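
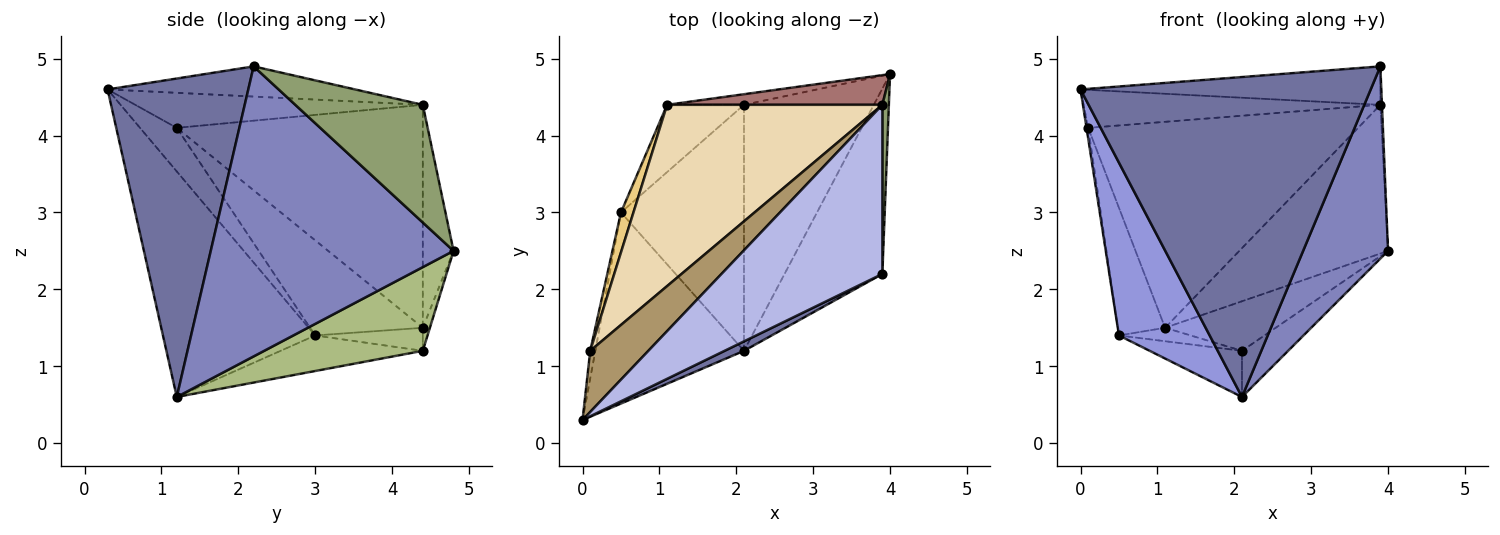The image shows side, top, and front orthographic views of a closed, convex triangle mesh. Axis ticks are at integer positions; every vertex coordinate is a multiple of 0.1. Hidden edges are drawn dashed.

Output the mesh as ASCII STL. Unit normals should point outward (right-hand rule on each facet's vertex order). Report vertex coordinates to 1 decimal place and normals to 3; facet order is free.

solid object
 facet normal 0.436 -0.899 0.027
  outer loop
   vertex 2.1 1.2 0.6
   vertex 3.9 2.2 4.9
   vertex 0.0 0.3 4.6
  endloop
 endfacet
 facet normal 0.899 -0.315 -0.303
  outer loop
   vertex 2.1 1.2 0.6
   vertex 4.0 4.8 2.5
   vertex 3.9 2.2 4.9
  endloop
 endfacet
 facet normal -0.748 -0.445 -0.493
  outer loop
   vertex 0.5 3.0 1.4
   vertex 2.1 1.2 0.6
   vertex 0.0 0.3 4.6
  endloop
 endfacet
 facet normal -0.180 0.218 0.959
  outer loop
   vertex 3.9 4.4 4.4
   vertex 0.0 0.3 4.6
   vertex 3.9 2.2 4.9
  endloop
 endfacet
 facet normal 0.998 0.013 0.055
  outer loop
   vertex 3.9 4.4 4.4
   vertex 3.9 2.2 4.9
   vertex 4.0 4.8 2.5
  endloop
 endfacet
 facet normal 0.535 0.156 -0.830
  outer loop
   vertex 2.1 4.4 1.2
   vertex 4.0 4.8 2.5
   vertex 2.1 1.2 0.6
  endloop
 endfacet
 facet normal -0.273 0.177 -0.945
  outer loop
   vertex 2.1 4.4 1.2
   vertex 2.1 1.2 0.6
   vertex 0.5 3.0 1.4
  endloop
 endfacet
 facet normal -0.992 0.045 -0.117
  outer loop
   vertex 0.1 1.2 4.1
   vertex 0.5 3.0 1.4
   vertex 0.0 0.3 4.6
  endloop
 endfacet
 facet normal -0.456 0.470 0.756
  outer loop
   vertex 0.1 1.2 4.1
   vertex 0.0 0.3 4.6
   vertex 3.9 4.4 4.4
  endloop
 endfacet
 facet normal -0.282 0.188 -0.941
  outer loop
   vertex 1.1 4.4 1.5
   vertex 2.1 4.4 1.2
   vertex 0.5 3.0 1.4
  endloop
 endfacet
 facet normal -0.916 0.384 0.120
  outer loop
   vertex 1.1 4.4 1.5
   vertex 0.5 3.0 1.4
   vertex 0.1 1.2 4.1
  endloop
 endfacet
 facet normal -0.565 0.619 0.545
  outer loop
   vertex 1.1 4.4 1.5
   vertex 0.1 1.2 4.1
   vertex 3.9 4.4 4.4
  endloop
 endfacet
 facet normal -0.199 0.961 0.192
  outer loop
   vertex 1.1 4.4 1.5
   vertex 3.9 4.4 4.4
   vertex 4.0 4.8 2.5
  endloop
 endfacet
 facet normal -0.063 0.976 -0.209
  outer loop
   vertex 1.1 4.4 1.5
   vertex 4.0 4.8 2.5
   vertex 2.1 4.4 1.2
  endloop
 endfacet
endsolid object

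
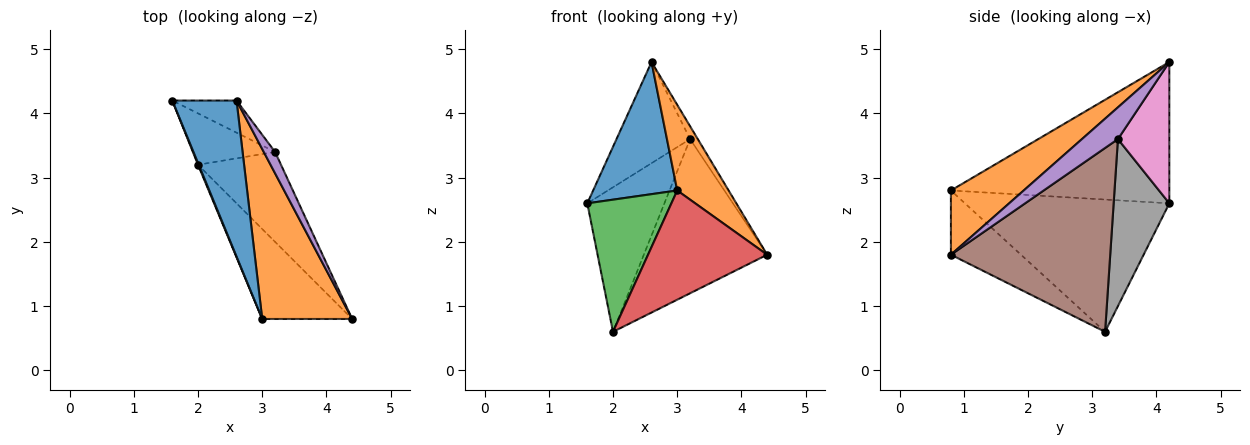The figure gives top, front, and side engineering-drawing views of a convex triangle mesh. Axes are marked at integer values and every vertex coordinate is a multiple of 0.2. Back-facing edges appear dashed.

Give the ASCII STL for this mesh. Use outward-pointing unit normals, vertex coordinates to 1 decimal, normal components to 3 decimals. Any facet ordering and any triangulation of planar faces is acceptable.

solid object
 facet normal -0.859 -0.331 0.391
  outer loop
   vertex 2.6 4.2 4.8
   vertex 1.6 4.2 2.6
   vertex 3.0 0.8 2.8
  endloop
 endfacet
 facet normal 0.538 -0.380 0.753
  outer loop
   vertex 2.6 4.2 4.8
   vertex 3.0 0.8 2.8
   vertex 4.4 0.8 1.8
  endloop
 endfacet
 facet normal -0.925 -0.380 0.005
  outer loop
   vertex 2.0 3.2 0.6
   vertex 3.0 0.8 2.8
   vertex 1.6 4.2 2.6
  endloop
 endfacet
 facet normal -0.413 -0.703 -0.579
  outer loop
   vertex 2.0 3.2 0.6
   vertex 4.4 0.8 1.8
   vertex 3.0 0.8 2.8
  endloop
 endfacet
 facet normal 0.923 0.198 0.330
  outer loop
   vertex 3.2 3.4 3.6
   vertex 2.6 4.2 4.8
   vertex 4.4 0.8 1.8
  endloop
 endfacet
 facet normal 0.745 0.577 -0.336
  outer loop
   vertex 3.2 3.4 3.6
   vertex 4.4 0.8 1.8
   vertex 2.0 3.2 0.6
  endloop
 endfacet
 facet normal 0.554 0.793 -0.252
  outer loop
   vertex 3.2 3.4 3.6
   vertex 1.6 4.2 2.6
   vertex 2.6 4.2 4.8
  endloop
 endfacet
 facet normal 0.563 0.779 -0.277
  outer loop
   vertex 3.2 3.4 3.6
   vertex 2.0 3.2 0.6
   vertex 1.6 4.2 2.6
  endloop
 endfacet
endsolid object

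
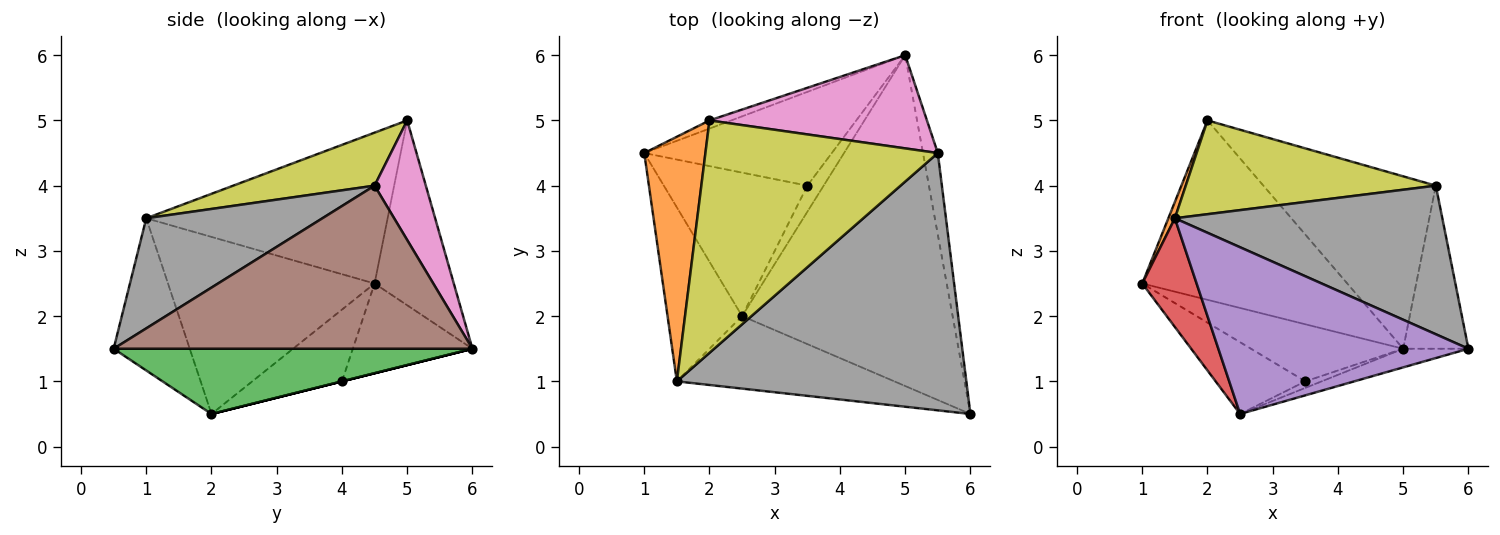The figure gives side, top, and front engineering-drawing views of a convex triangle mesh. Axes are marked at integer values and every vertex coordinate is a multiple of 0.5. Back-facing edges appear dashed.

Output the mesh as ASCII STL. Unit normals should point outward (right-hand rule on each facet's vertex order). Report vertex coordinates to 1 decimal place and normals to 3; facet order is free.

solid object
 facet normal -0.360 0.932 -0.042
  outer loop
   vertex 2.0 5.0 5.0
   vertex 5.0 6.0 1.5
   vertex 1.0 4.5 2.5
  endloop
 endfacet
 facet normal -0.926 -0.025 0.376
  outer loop
   vertex 1.5 1.0 3.5
   vertex 2.0 5.0 5.0
   vertex 1.0 4.5 2.5
  endloop
 endfacet
 facet normal 0.296 0.054 -0.954
  outer loop
   vertex 2.5 2.0 0.5
   vertex 5.0 6.0 1.5
   vertex 6.0 0.5 1.5
  endloop
 endfacet
 facet normal -0.896 -0.236 -0.377
  outer loop
   vertex 2.5 2.0 0.5
   vertex 1.5 1.0 3.5
   vertex 1.0 4.5 2.5
  endloop
 endfacet
 facet normal -0.269 -0.883 -0.384
  outer loop
   vertex 2.5 2.0 0.5
   vertex 6.0 0.5 1.5
   vertex 1.5 1.0 3.5
  endloop
 endfacet
 facet normal 0.980 0.178 -0.089
  outer loop
   vertex 5.5 4.5 4.0
   vertex 6.0 0.5 1.5
   vertex 5.0 6.0 1.5
  endloop
 endfacet
 facet normal 0.253 0.851 0.460
  outer loop
   vertex 5.5 4.5 4.0
   vertex 5.0 6.0 1.5
   vertex 2.0 5.0 5.0
  endloop
 endfacet
 facet normal 0.313 -0.475 0.823
  outer loop
   vertex 5.5 4.5 4.0
   vertex 1.5 1.0 3.5
   vertex 6.0 0.5 1.5
  endloop
 endfacet
 facet normal 0.207 -0.366 0.907
  outer loop
   vertex 5.5 4.5 4.0
   vertex 2.0 5.0 5.0
   vertex 1.5 1.0 3.5
  endloop
 endfacet
 facet normal -0.378 0.481 -0.791
  outer loop
   vertex 3.5 4.0 1.0
   vertex 1.0 4.5 2.5
   vertex 5.0 6.0 1.5
  endloop
 endfacet
 facet normal -0.408 0.408 -0.816
  outer loop
   vertex 3.5 4.0 1.0
   vertex 2.5 2.0 0.5
   vertex 1.0 4.5 2.5
  endloop
 endfacet
 facet normal 0.000 0.243 -0.970
  outer loop
   vertex 3.5 4.0 1.0
   vertex 5.0 6.0 1.5
   vertex 2.5 2.0 0.5
  endloop
 endfacet
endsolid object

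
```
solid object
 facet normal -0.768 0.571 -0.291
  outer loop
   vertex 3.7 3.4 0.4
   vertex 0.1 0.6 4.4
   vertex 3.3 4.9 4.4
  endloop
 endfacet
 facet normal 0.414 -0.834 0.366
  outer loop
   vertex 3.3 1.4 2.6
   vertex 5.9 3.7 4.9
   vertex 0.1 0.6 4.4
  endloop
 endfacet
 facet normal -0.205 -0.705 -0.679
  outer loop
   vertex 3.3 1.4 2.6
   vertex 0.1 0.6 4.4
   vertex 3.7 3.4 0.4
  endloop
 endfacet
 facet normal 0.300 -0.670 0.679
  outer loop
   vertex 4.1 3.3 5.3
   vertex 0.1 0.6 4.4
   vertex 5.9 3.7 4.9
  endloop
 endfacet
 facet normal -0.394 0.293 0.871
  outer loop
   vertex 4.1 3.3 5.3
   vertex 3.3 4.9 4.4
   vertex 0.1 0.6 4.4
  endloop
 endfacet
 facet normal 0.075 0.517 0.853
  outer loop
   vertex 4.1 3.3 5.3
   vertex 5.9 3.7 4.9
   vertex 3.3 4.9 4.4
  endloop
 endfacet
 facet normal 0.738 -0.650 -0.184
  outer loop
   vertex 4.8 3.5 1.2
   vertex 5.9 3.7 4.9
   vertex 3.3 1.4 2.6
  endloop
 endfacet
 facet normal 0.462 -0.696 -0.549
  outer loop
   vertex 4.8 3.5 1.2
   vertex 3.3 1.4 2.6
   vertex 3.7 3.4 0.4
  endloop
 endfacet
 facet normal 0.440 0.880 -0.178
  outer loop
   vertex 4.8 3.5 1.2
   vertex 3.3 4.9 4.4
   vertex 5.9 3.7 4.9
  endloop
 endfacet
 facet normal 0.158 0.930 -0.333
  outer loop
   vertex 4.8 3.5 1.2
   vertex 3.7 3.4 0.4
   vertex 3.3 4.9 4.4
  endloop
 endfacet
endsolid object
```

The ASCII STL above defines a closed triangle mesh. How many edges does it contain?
15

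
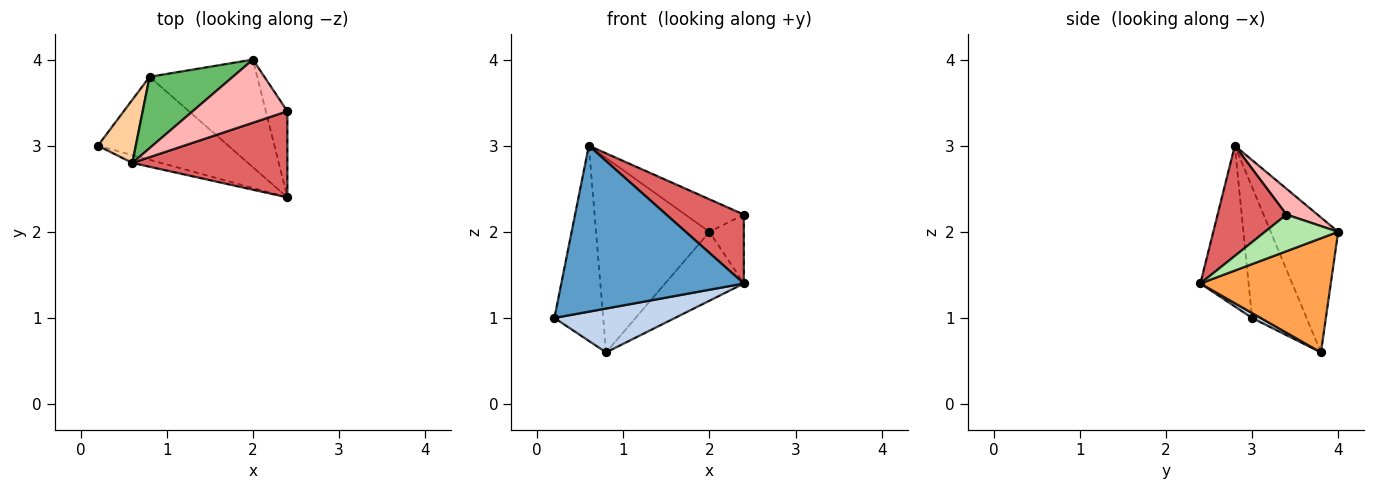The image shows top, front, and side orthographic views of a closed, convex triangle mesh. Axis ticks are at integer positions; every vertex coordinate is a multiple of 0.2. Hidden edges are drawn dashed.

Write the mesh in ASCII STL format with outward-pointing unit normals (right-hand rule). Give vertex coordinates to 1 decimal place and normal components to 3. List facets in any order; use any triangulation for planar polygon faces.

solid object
 facet normal -0.255 -0.966 -0.046
  outer loop
   vertex 0.6 2.8 3.0
   vertex 0.2 3.0 1.0
   vertex 2.4 2.4 1.4
  endloop
 endfacet
 facet normal 0.033 -0.467 -0.884
  outer loop
   vertex 0.8 3.8 0.6
   vertex 2.4 2.4 1.4
   vertex 0.2 3.0 1.0
  endloop
 endfacet
 facet normal 0.666 0.402 -0.628
  outer loop
   vertex 0.8 3.8 0.6
   vertex 2.0 4.0 2.0
   vertex 2.4 2.4 1.4
  endloop
 endfacet
 facet normal -0.728 0.652 0.211
  outer loop
   vertex 0.8 3.8 0.6
   vertex 0.2 3.0 1.0
   vertex 0.6 2.8 3.0
  endloop
 endfacet
 facet normal -0.488 0.820 0.301
  outer loop
   vertex 0.8 3.8 0.6
   vertex 0.6 2.8 3.0
   vertex 2.0 4.0 2.0
  endloop
 endfacet
 facet normal 0.799 0.376 -0.470
  outer loop
   vertex 2.4 3.4 2.2
   vertex 2.4 2.4 1.4
   vertex 2.0 4.0 2.0
  endloop
 endfacet
 facet normal 0.485 -0.546 0.683
  outer loop
   vertex 2.4 3.4 2.2
   vertex 0.6 2.8 3.0
   vertex 2.4 2.4 1.4
  endloop
 endfacet
 facet normal 0.236 0.445 0.864
  outer loop
   vertex 2.4 3.4 2.2
   vertex 2.0 4.0 2.0
   vertex 0.6 2.8 3.0
  endloop
 endfacet
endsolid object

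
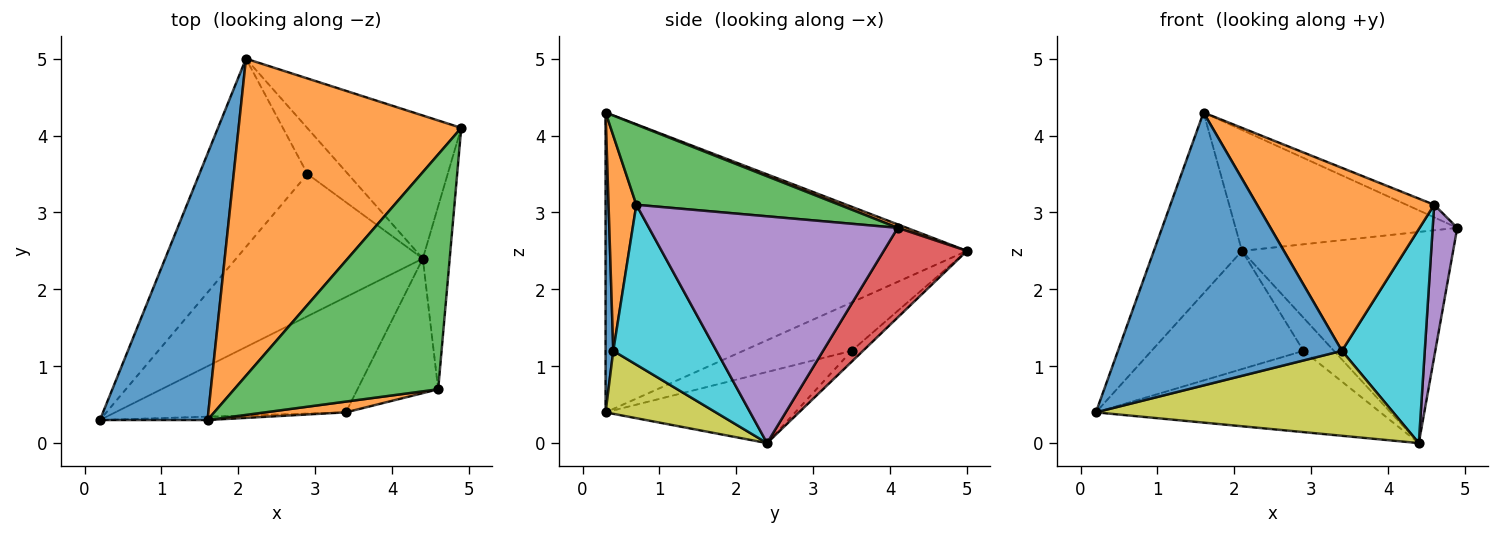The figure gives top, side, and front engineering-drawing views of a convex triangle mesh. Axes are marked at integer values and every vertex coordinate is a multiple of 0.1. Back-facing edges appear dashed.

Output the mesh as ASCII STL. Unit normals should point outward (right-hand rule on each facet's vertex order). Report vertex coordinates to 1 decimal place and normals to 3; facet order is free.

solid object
 facet normal -0.917 0.224 0.329
  outer loop
   vertex 1.6 0.3 4.3
   vertex 2.1 5.0 2.5
   vertex 0.2 0.3 0.4
  endloop
 endfacet
 facet normal 0.014 0.356 0.934
  outer loop
   vertex 1.6 0.3 4.3
   vertex 4.9 4.1 2.8
   vertex 2.1 5.0 2.5
  endloop
 endfacet
 facet normal 0.365 0.050 0.930
  outer loop
   vertex 4.6 0.7 3.1
   vertex 4.9 4.1 2.8
   vertex 1.6 0.3 4.3
  endloop
 endfacet
 facet normal 0.310 0.787 -0.533
  outer loop
   vertex 4.4 2.4 0.0
   vertex 2.1 5.0 2.5
   vertex 4.9 4.1 2.8
  endloop
 endfacet
 facet normal 0.988 -0.098 -0.117
  outer loop
   vertex 4.4 2.4 0.0
   vertex 4.9 4.1 2.8
   vertex 4.6 0.7 3.1
  endloop
 endfacet
 facet normal -0.355 0.497 -0.792
  outer loop
   vertex 2.9 3.5 1.2
   vertex 0.2 0.3 0.4
   vertex 2.1 5.0 2.5
  endloop
 endfacet
 facet normal -0.314 0.471 -0.824
  outer loop
   vertex 2.9 3.5 1.2
   vertex 4.4 2.4 0.0
   vertex 0.2 0.3 0.4
  endloop
 endfacet
 facet normal -0.214 0.572 -0.792
  outer loop
   vertex 2.9 3.5 1.2
   vertex 2.1 5.0 2.5
   vertex 4.4 2.4 0.0
  endloop
 endfacet
 facet normal 0.215 -0.579 -0.786
  outer loop
   vertex 3.4 0.4 1.2
   vertex 0.2 0.3 0.4
   vertex 4.4 2.4 0.0
  endloop
 endfacet
 facet normal 0.726 -0.583 -0.366
  outer loop
   vertex 3.4 0.4 1.2
   vertex 4.4 2.4 0.0
   vertex 4.6 0.7 3.1
  endloop
 endfacet
 facet normal 0.034 -0.999 -0.012
  outer loop
   vertex 3.4 0.4 1.2
   vertex 1.6 0.3 4.3
   vertex 0.2 0.3 0.4
  endloop
 endfacet
 facet normal 0.155 -0.986 0.058
  outer loop
   vertex 3.4 0.4 1.2
   vertex 4.6 0.7 3.1
   vertex 1.6 0.3 4.3
  endloop
 endfacet
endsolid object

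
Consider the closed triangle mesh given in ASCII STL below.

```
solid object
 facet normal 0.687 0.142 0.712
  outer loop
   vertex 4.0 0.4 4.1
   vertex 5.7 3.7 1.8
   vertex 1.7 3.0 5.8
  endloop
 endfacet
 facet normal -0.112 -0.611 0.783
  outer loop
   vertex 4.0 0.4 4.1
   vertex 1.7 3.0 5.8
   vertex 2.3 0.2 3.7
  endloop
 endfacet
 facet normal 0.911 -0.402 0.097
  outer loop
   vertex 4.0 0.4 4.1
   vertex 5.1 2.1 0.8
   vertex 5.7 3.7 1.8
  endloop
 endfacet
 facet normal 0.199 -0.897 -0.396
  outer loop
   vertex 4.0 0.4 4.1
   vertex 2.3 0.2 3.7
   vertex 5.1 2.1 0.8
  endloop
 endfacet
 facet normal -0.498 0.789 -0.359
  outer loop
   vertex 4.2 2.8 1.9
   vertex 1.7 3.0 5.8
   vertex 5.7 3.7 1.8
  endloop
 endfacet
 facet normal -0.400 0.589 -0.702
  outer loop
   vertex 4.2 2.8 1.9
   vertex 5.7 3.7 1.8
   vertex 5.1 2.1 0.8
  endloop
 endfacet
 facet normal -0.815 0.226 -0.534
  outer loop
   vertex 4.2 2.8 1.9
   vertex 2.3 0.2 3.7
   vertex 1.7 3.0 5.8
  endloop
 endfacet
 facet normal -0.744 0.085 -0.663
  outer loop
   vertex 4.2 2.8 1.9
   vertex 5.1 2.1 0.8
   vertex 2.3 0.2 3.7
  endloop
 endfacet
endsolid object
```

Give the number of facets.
8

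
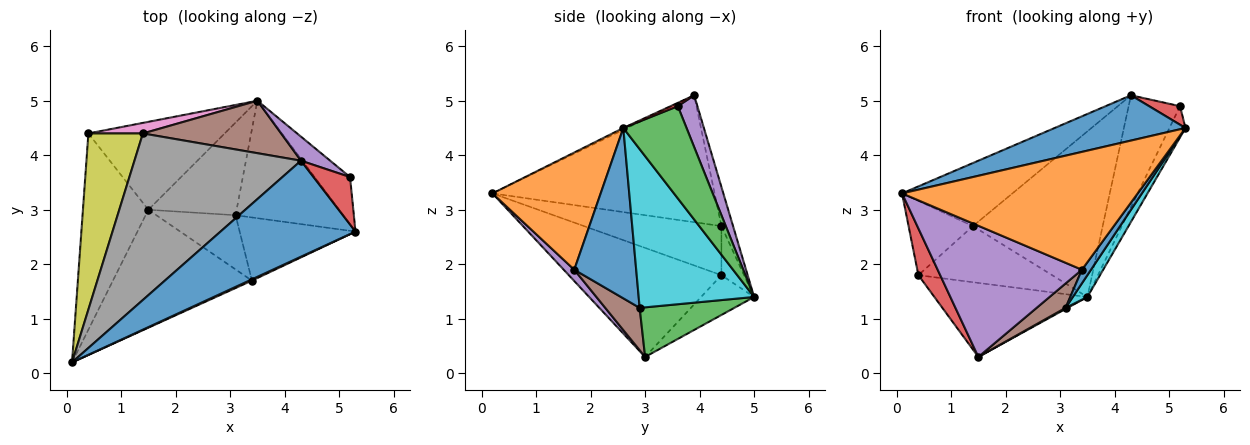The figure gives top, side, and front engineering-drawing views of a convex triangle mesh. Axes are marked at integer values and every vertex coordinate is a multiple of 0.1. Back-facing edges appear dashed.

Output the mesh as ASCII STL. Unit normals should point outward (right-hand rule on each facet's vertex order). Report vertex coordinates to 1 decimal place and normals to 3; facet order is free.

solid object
 facet normal -0.012 -0.427 0.904
  outer loop
   vertex 4.3 3.9 5.1
   vertex 0.1 0.2 3.3
   vertex 5.3 2.6 4.5
  endloop
 endfacet
 facet normal 0.417 -0.909 0.010
  outer loop
   vertex 3.4 1.7 1.9
   vertex 5.3 2.6 4.5
   vertex 0.1 0.2 3.3
  endloop
 endfacet
 facet normal 0.908 0.230 -0.349
  outer loop
   vertex 5.2 3.6 4.9
   vertex 5.3 2.6 4.5
   vertex 3.5 5.0 1.4
  endloop
 endfacet
 facet normal 0.085 -0.363 0.928
  outer loop
   vertex 5.2 3.6 4.9
   vertex 4.3 3.9 5.1
   vertex 5.3 2.6 4.5
  endloop
 endfacet
 facet normal 0.349 0.916 0.197
  outer loop
   vertex 5.2 3.6 4.9
   vertex 3.5 5.0 1.4
   vertex 4.3 3.9 5.1
  endloop
 endfacet
 facet normal -0.085 0.950 0.301
  outer loop
   vertex 1.4 4.4 2.7
   vertex 4.3 3.9 5.1
   vertex 3.5 5.0 1.4
  endloop
 endfacet
 facet normal -0.164 0.969 0.182
  outer loop
   vertex 1.4 4.4 2.7
   vertex 3.5 5.0 1.4
   vertex 0.4 4.4 1.8
  endloop
 endfacet
 facet normal -0.580 0.288 0.761
  outer loop
   vertex 1.4 4.4 2.7
   vertex 0.1 0.2 3.3
   vertex 4.3 3.9 5.1
  endloop
 endfacet
 facet normal -0.638 0.299 0.709
  outer loop
   vertex 1.4 4.4 2.7
   vertex 0.4 4.4 1.8
   vertex 0.1 0.2 3.3
  endloop
 endfacet
 facet normal 0.823 -0.104 -0.558
  outer loop
   vertex 3.1 2.9 1.2
   vertex 3.5 5.0 1.4
   vertex 5.3 2.6 4.5
  endloop
 endfacet
 facet normal 0.821 -0.120 -0.558
  outer loop
   vertex 3.1 2.9 1.2
   vertex 5.3 2.6 4.5
   vertex 3.4 1.7 1.9
  endloop
 endfacet
 facet normal -0.218 0.629 -0.747
  outer loop
   vertex 1.5 3.0 0.3
   vertex 0.4 4.4 1.8
   vertex 3.5 5.0 1.4
  endloop
 endfacet
 facet normal 0.490 -0.010 -0.872
  outer loop
   vertex 1.5 3.0 0.3
   vertex 3.5 5.0 1.4
   vertex 3.1 2.9 1.2
  endloop
 endfacet
 facet normal -0.851 -0.122 -0.511
  outer loop
   vertex 1.5 3.0 0.3
   vertex 0.1 0.2 3.3
   vertex 0.4 4.4 1.8
  endloop
 endfacet
 facet normal 0.054 -0.742 -0.668
  outer loop
   vertex 1.5 3.0 0.3
   vertex 3.4 1.7 1.9
   vertex 0.1 0.2 3.3
  endloop
 endfacet
 facet normal 0.438 -0.369 -0.820
  outer loop
   vertex 1.5 3.0 0.3
   vertex 3.1 2.9 1.2
   vertex 3.4 1.7 1.9
  endloop
 endfacet
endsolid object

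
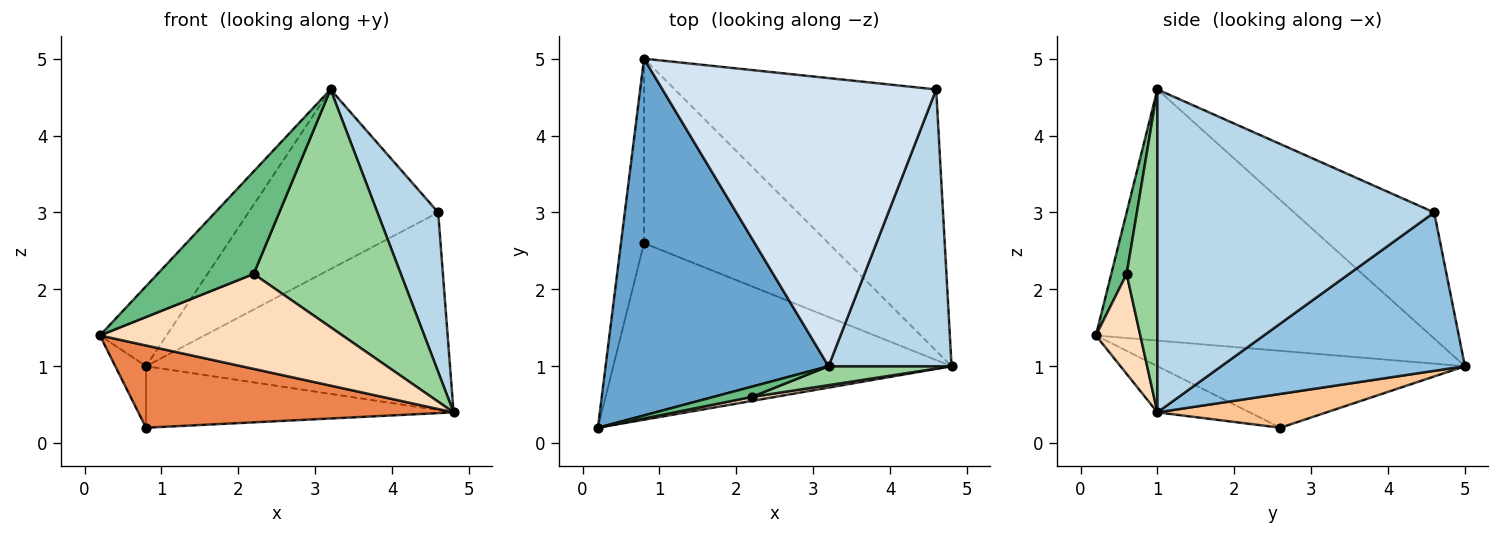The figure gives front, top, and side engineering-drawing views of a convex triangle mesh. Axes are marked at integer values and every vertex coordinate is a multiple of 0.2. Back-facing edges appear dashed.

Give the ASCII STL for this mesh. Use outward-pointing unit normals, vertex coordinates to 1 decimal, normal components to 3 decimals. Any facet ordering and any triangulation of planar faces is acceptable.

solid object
 facet normal -0.740 0.147 0.657
  outer loop
   vertex 3.2 1.0 4.6
   vertex 0.8 5.0 1.0
   vertex 0.2 0.2 1.4
  endloop
 endfacet
 facet normal 0.435 0.543 -0.718
  outer loop
   vertex 4.6 4.6 3.0
   vertex 4.8 1.0 0.4
   vertex 0.8 5.0 1.0
  endloop
 endfacet
 facet normal 0.915 -0.201 0.349
  outer loop
   vertex 4.6 4.6 3.0
   vertex 3.2 1.0 4.6
   vertex 4.8 1.0 0.4
  endloop
 endfacet
 facet normal -0.364 0.493 0.790
  outer loop
   vertex 4.6 4.6 3.0
   vertex 0.8 5.0 1.0
   vertex 3.2 1.0 4.6
  endloop
 endfacet
 facet normal -0.123 -0.419 -0.900
  outer loop
   vertex 0.8 2.6 0.2
   vertex 4.8 1.0 0.4
   vertex 0.2 0.2 1.4
  endloop
 endfacet
 facet normal -0.953 0.095 -0.286
  outer loop
   vertex 0.8 2.6 0.2
   vertex 0.2 0.2 1.4
   vertex 0.8 5.0 1.0
  endloop
 endfacet
 facet normal 0.171 0.312 -0.935
  outer loop
   vertex 0.8 2.6 0.2
   vertex 0.8 5.0 1.0
   vertex 4.8 1.0 0.4
  endloop
 endfacet
 facet normal 0.180 -0.983 0.042
  outer loop
   vertex 2.2 0.6 2.2
   vertex 0.2 0.2 1.4
   vertex 4.8 1.0 0.4
  endloop
 endfacet
 facet normal 0.157 -0.983 0.098
  outer loop
   vertex 2.2 0.6 2.2
   vertex 3.2 1.0 4.6
   vertex 0.2 0.2 1.4
  endloop
 endfacet
 facet normal 0.204 -0.976 0.078
  outer loop
   vertex 2.2 0.6 2.2
   vertex 4.8 1.0 0.4
   vertex 3.2 1.0 4.6
  endloop
 endfacet
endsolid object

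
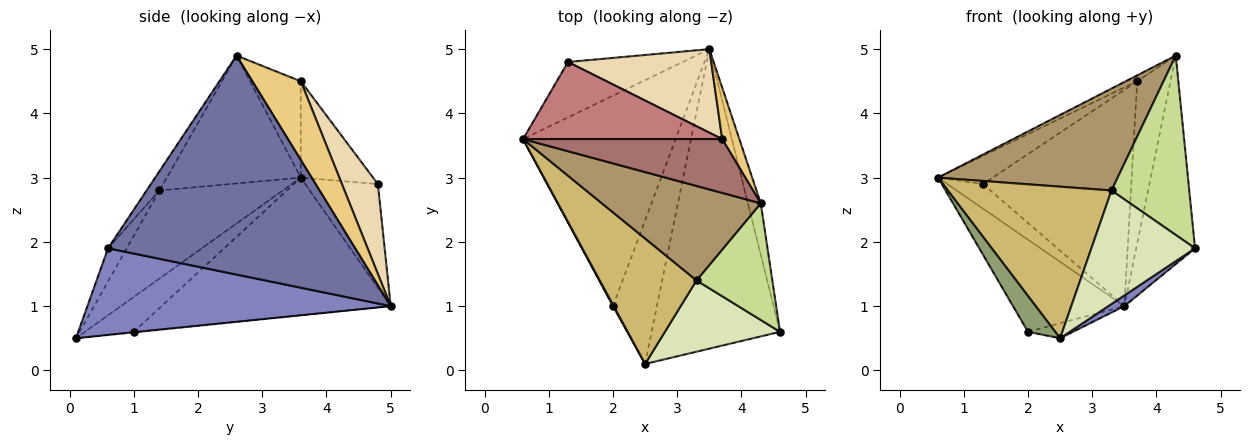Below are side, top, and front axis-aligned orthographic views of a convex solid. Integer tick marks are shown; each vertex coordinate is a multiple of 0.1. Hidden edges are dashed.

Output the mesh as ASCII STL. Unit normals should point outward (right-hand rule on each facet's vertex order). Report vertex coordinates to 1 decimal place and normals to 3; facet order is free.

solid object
 facet normal 0.971 0.231 -0.057
  outer loop
   vertex 4.3 2.6 4.9
   vertex 4.6 0.6 1.9
   vertex 3.5 5.0 1.0
  endloop
 endfacet
 facet normal 0.559 -0.030 -0.828
  outer loop
   vertex 2.5 0.1 0.5
   vertex 3.5 5.0 1.0
   vertex 4.6 0.6 1.9
  endloop
 endfacet
 facet normal -0.637 0.313 -0.705
  outer loop
   vertex 1.3 4.8 2.9
   vertex 3.5 5.0 1.0
   vertex 0.6 3.6 3.0
  endloop
 endfacet
 facet normal -0.637 0.309 -0.706
  outer loop
   vertex 2.0 1.0 0.6
   vertex 0.6 3.6 3.0
   vertex 3.5 5.0 1.0
  endloop
 endfacet
 facet normal -0.873 -0.487 0.018
  outer loop
   vertex 2.0 1.0 0.6
   vertex 2.5 0.1 0.5
   vertex 0.6 3.6 3.0
  endloop
 endfacet
 facet normal -0.012 0.104 -0.995
  outer loop
   vertex 2.0 1.0 0.6
   vertex 3.5 5.0 1.0
   vertex 2.5 0.1 0.5
  endloop
 endfacet
 facet normal -0.137 -0.830 0.540
  outer loop
   vertex 3.3 1.4 2.8
   vertex 4.6 0.6 1.9
   vertex 4.3 2.6 4.9
  endloop
 endfacet
 facet normal -0.151 -0.837 0.526
  outer loop
   vertex 3.3 1.4 2.8
   vertex 2.5 0.1 0.5
   vertex 4.6 0.6 1.9
  endloop
 endfacet
 facet normal -0.480 -0.643 0.596
  outer loop
   vertex 3.3 1.4 2.8
   vertex 4.3 2.6 4.9
   vertex 0.6 3.6 3.0
  endloop
 endfacet
 facet normal -0.502 -0.666 0.551
  outer loop
   vertex 3.3 1.4 2.8
   vertex 0.6 3.6 3.0
   vertex 2.5 0.1 0.5
  endloop
 endfacet
 facet normal 0.811 0.557 0.177
  outer loop
   vertex 3.7 3.6 4.5
   vertex 4.3 2.6 4.9
   vertex 3.5 5.0 1.0
  endloop
 endfacet
 facet normal 0.221 0.910 0.351
  outer loop
   vertex 3.7 3.6 4.5
   vertex 3.5 5.0 1.0
   vertex 1.3 4.8 2.9
  endloop
 endfacet
 facet normal -0.433 0.098 0.896
  outer loop
   vertex 3.7 3.6 4.5
   vertex 0.6 3.6 3.0
   vertex 4.3 2.6 4.9
  endloop
 endfacet
 facet normal -0.414 0.313 0.855
  outer loop
   vertex 3.7 3.6 4.5
   vertex 1.3 4.8 2.9
   vertex 0.6 3.6 3.0
  endloop
 endfacet
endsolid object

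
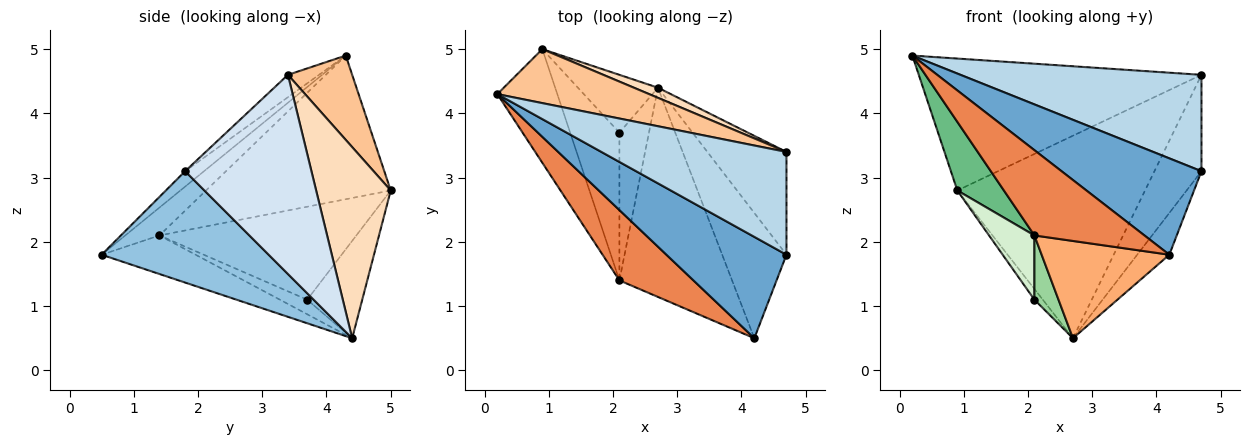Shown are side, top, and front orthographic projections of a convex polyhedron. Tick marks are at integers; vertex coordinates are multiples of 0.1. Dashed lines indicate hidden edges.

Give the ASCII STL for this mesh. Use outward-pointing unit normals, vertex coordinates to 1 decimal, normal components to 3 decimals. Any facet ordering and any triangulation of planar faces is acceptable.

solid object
 facet normal -0.092 -0.686 0.722
  outer loop
   vertex 4.2 0.5 1.8
   vertex 4.7 1.8 3.1
   vertex 0.2 4.3 4.9
  endloop
 endfacet
 facet normal 0.854 0.164 -0.493
  outer loop
   vertex 2.7 4.4 0.5
   vertex 4.7 1.8 3.1
   vertex 4.2 0.5 1.8
  endloop
 endfacet
 facet normal -0.088 -0.681 0.727
  outer loop
   vertex 4.7 3.4 4.6
   vertex 0.2 4.3 4.9
   vertex 4.7 1.8 3.1
  endloop
 endfacet
 facet normal 0.878 0.327 -0.349
  outer loop
   vertex 4.7 3.4 4.6
   vertex 4.7 1.8 3.1
   vertex 2.7 4.4 0.5
  endloop
 endfacet
 facet normal -0.233 -0.750 0.619
  outer loop
   vertex 2.1 1.4 2.1
   vertex 4.2 0.5 1.8
   vertex 0.2 4.3 4.9
  endloop
 endfacet
 facet normal -0.296 -0.403 -0.866
  outer loop
   vertex 2.1 1.4 2.1
   vertex 2.7 4.4 0.5
   vertex 4.2 0.5 1.8
  endloop
 endfacet
 facet normal 0.206 0.906 0.371
  outer loop
   vertex 0.9 5.0 2.8
   vertex 0.2 4.3 4.9
   vertex 4.7 3.4 4.6
  endloop
 endfacet
 facet normal 0.369 0.928 0.046
  outer loop
   vertex 0.9 5.0 2.8
   vertex 4.7 3.4 4.6
   vertex 2.7 4.4 0.5
  endloop
 endfacet
 facet normal -0.899 -0.227 -0.375
  outer loop
   vertex 0.9 5.0 2.8
   vertex 2.1 1.4 2.1
   vertex 0.2 4.3 4.9
  endloop
 endfacet
 facet normal -0.412 -0.363 -0.836
  outer loop
   vertex 2.1 3.7 1.1
   vertex 2.7 4.4 0.5
   vertex 2.1 1.4 2.1
  endloop
 endfacet
 facet normal -0.767 0.117 -0.631
  outer loop
   vertex 2.1 3.7 1.1
   vertex 0.9 5.0 2.8
   vertex 2.7 4.4 0.5
  endloop
 endfacet
 facet normal -0.866 -0.199 -0.459
  outer loop
   vertex 2.1 3.7 1.1
   vertex 2.1 1.4 2.1
   vertex 0.9 5.0 2.8
  endloop
 endfacet
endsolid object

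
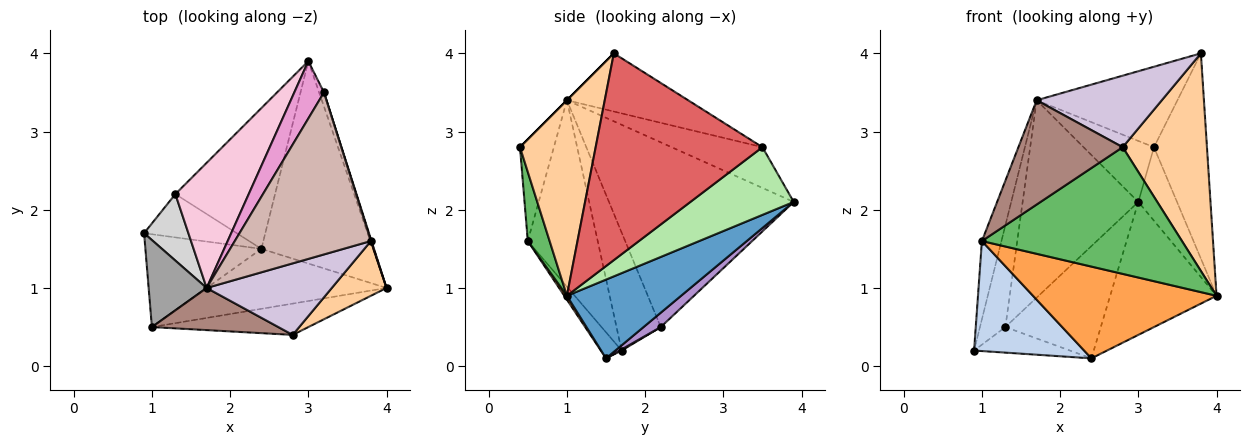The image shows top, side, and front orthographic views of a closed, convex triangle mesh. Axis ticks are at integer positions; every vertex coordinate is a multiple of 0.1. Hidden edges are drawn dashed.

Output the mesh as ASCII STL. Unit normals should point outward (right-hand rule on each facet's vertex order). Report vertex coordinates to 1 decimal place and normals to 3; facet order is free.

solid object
 facet normal 0.508 0.473 -0.720
  outer loop
   vertex 2.4 1.5 0.1
   vertex 3.0 3.9 2.1
   vertex 4.0 1.0 0.9
  endloop
 endfacet
 facet normal -0.143 -0.756 -0.638
  outer loop
   vertex 2.4 1.5 0.1
   vertex 1.0 0.5 1.6
   vertex 0.9 1.7 0.2
  endloop
 endfacet
 facet normal 0.012 -0.837 -0.547
  outer loop
   vertex 2.4 1.5 0.1
   vertex 4.0 1.0 0.9
   vertex 1.0 0.5 1.6
  endloop
 endfacet
 facet normal 0.657 -0.731 0.184
  outer loop
   vertex 2.8 0.4 2.8
   vertex 4.0 1.0 0.9
   vertex 3.8 1.6 4.0
  endloop
 endfacet
 facet normal 0.105 -0.965 -0.238
  outer loop
   vertex 2.8 0.4 2.8
   vertex 1.0 0.5 1.6
   vertex 4.0 1.0 0.9
  endloop
 endfacet
 facet normal 0.934 0.350 -0.067
  outer loop
   vertex 3.2 3.5 2.8
   vertex 4.0 1.0 0.9
   vertex 3.0 3.9 2.1
  endloop
 endfacet
 facet normal 0.953 0.303 0.003
  outer loop
   vertex 3.2 3.5 2.8
   vertex 3.8 1.6 4.0
   vertex 4.0 1.0 0.9
  endloop
 endfacet
 facet normal 0.010 0.508 -0.861
  outer loop
   vertex 1.3 2.2 0.5
   vertex 2.4 1.5 0.1
   vertex 0.9 1.7 0.2
  endloop
 endfacet
 facet normal 0.112 0.620 -0.777
  outer loop
   vertex 1.3 2.2 0.5
   vertex 3.0 3.9 2.1
   vertex 2.4 1.5 0.1
  endloop
 endfacet
 facet normal 0.000 -0.707 0.707
  outer loop
   vertex 1.7 1.0 3.4
   vertex 2.8 0.4 2.8
   vertex 3.8 1.6 4.0
  endloop
 endfacet
 facet normal -0.289 -0.888 0.359
  outer loop
   vertex 1.7 1.0 3.4
   vertex 1.0 0.5 1.6
   vertex 2.8 0.4 2.8
  endloop
 endfacet
 facet normal -0.358 0.415 0.836
  outer loop
   vertex 1.7 1.0 3.4
   vertex 3.8 1.6 4.0
   vertex 3.2 3.5 2.8
  endloop
 endfacet
 facet normal -0.685 0.531 0.499
  outer loop
   vertex 1.7 1.0 3.4
   vertex 3.2 3.5 2.8
   vertex 3.0 3.9 2.1
  endloop
 endfacet
 facet normal -0.803 0.503 0.319
  outer loop
   vertex 1.7 1.0 3.4
   vertex 3.0 3.9 2.1
   vertex 1.3 2.2 0.5
  endloop
 endfacet
 facet normal -0.922 0.258 0.287
  outer loop
   vertex 1.7 1.0 3.4
   vertex 0.9 1.7 0.2
   vertex 1.0 0.5 1.6
  endloop
 endfacet
 facet normal -0.824 0.474 0.310
  outer loop
   vertex 1.7 1.0 3.4
   vertex 1.3 2.2 0.5
   vertex 0.9 1.7 0.2
  endloop
 endfacet
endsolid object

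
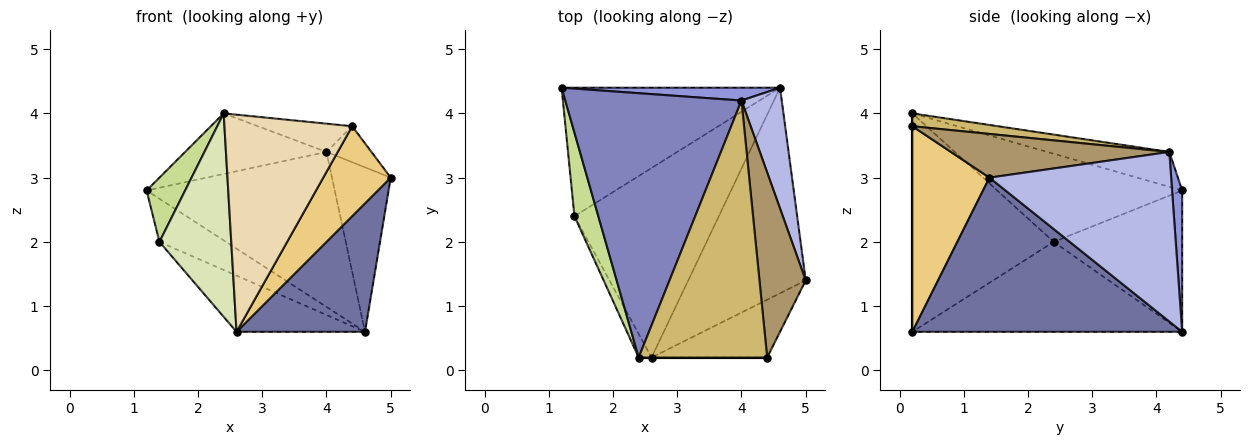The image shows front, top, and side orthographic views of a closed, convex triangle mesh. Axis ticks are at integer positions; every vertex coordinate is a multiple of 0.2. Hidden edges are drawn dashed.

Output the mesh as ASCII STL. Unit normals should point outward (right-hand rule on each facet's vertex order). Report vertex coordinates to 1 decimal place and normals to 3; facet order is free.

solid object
 facet normal 0.744 -0.354 -0.567
  outer loop
   vertex 2.6 0.2 0.6
   vertex 4.6 4.4 0.6
   vertex 5.0 1.4 3.0
  endloop
 endfacet
 facet normal -0.189 0.219 0.957
  outer loop
   vertex 4.0 4.2 3.4
   vertex 1.2 4.4 2.8
   vertex 2.4 0.2 4.0
  endloop
 endfacet
 facet normal 0.053 0.995 0.083
  outer loop
   vertex 4.0 4.2 3.4
   vertex 4.6 4.4 0.6
   vertex 1.2 4.4 2.8
  endloop
 endfacet
 facet normal 0.928 0.300 0.220
  outer loop
   vertex 4.0 4.2 3.4
   vertex 5.0 1.4 3.0
   vertex 4.6 4.4 0.6
  endloop
 endfacet
 facet normal -0.523 0.271 -0.808
  outer loop
   vertex 1.4 2.4 2.0
   vertex 1.2 4.4 2.8
   vertex 4.6 4.4 0.6
  endloop
 endfacet
 facet normal -0.513 0.244 -0.823
  outer loop
   vertex 1.4 2.4 2.0
   vertex 4.6 4.4 0.6
   vertex 2.6 0.2 0.6
  endloop
 endfacet
 facet normal -0.946 -0.197 0.256
  outer loop
   vertex 1.4 2.4 2.0
   vertex 2.4 0.2 4.0
   vertex 1.2 4.4 2.8
  endloop
 endfacet
 facet normal -0.890 -0.452 -0.052
  outer loop
   vertex 1.4 2.4 2.0
   vertex 2.6 0.2 0.6
   vertex 2.4 0.2 4.0
  endloop
 endfacet
 facet normal 0.680 0.140 0.720
  outer loop
   vertex 4.4 0.2 3.8
   vertex 5.0 1.4 3.0
   vertex 4.0 4.2 3.4
  endloop
 endfacet
 facet normal 0.099 0.109 0.989
  outer loop
   vertex 4.4 0.2 3.8
   vertex 4.0 4.2 3.4
   vertex 2.4 0.2 4.0
  endloop
 endfacet
 facet normal 0.693 -0.606 -0.390
  outer loop
   vertex 4.4 0.2 3.8
   vertex 2.6 0.2 0.6
   vertex 5.0 1.4 3.0
  endloop
 endfacet
 facet normal 0.000 -1.000 0.000
  outer loop
   vertex 4.4 0.2 3.8
   vertex 2.4 0.2 4.0
   vertex 2.6 0.2 0.6
  endloop
 endfacet
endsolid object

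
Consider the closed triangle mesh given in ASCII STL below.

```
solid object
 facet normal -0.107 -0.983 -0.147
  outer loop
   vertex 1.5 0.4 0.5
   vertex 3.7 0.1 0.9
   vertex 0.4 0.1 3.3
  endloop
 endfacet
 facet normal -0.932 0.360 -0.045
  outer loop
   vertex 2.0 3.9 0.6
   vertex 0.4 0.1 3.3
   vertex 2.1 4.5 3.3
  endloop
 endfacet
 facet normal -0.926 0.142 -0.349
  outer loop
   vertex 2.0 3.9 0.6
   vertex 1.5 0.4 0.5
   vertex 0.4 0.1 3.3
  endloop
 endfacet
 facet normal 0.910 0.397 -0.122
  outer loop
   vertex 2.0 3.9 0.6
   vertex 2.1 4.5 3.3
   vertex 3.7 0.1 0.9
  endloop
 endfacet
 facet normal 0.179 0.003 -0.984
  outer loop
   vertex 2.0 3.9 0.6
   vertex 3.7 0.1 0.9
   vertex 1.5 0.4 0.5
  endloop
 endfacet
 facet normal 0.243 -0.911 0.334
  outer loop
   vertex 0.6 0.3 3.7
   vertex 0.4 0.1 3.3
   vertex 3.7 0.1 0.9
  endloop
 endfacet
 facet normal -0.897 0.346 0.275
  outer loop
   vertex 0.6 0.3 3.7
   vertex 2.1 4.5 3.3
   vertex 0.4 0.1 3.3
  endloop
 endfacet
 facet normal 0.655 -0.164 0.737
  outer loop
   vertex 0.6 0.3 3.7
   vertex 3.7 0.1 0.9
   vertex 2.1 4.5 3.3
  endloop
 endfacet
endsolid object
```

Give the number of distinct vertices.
6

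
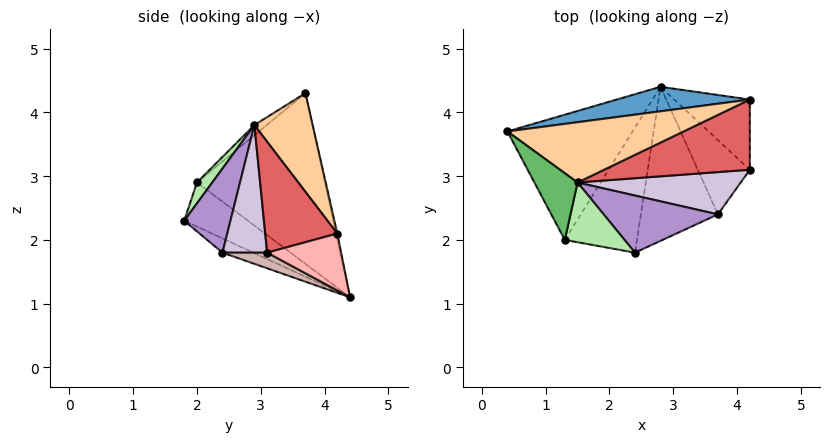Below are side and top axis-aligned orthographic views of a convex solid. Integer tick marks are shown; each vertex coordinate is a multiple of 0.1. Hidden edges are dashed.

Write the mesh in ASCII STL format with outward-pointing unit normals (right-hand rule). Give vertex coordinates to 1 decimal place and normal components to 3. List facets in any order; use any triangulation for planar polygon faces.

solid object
 facet normal -0.009 0.978 0.208
  outer loop
   vertex 2.8 4.4 1.1
   vertex 0.4 3.7 4.3
   vertex 4.2 4.2 2.1
  endloop
 endfacet
 facet normal -0.805 0.060 -0.590
  outer loop
   vertex 1.3 2.0 2.9
   vertex 0.4 3.7 4.3
   vertex 2.8 4.4 1.1
  endloop
 endfacet
 facet normal -0.498 -0.299 -0.814
  outer loop
   vertex 1.3 2.0 2.9
   vertex 2.8 4.4 1.1
   vertex 2.4 1.8 2.3
  endloop
 endfacet
 facet normal 0.485 0.125 0.866
  outer loop
   vertex 1.5 2.9 3.8
   vertex 4.2 4.2 2.1
   vertex 0.4 3.7 4.3
  endloop
 endfacet
 facet normal -0.168 -0.678 0.715
  outer loop
   vertex 1.5 2.9 3.8
   vertex 0.4 3.7 4.3
   vertex 1.3 2.0 2.9
  endloop
 endfacet
 facet normal 0.231 -0.713 0.662
  outer loop
   vertex 1.5 2.9 3.8
   vertex 1.3 2.0 2.9
   vertex 2.4 1.8 2.3
  endloop
 endfacet
 facet normal 0.592 -0.212 0.778
  outer loop
   vertex 4.2 3.1 1.8
   vertex 4.2 4.2 2.1
   vertex 1.5 2.9 3.8
  endloop
 endfacet
 facet normal 0.588 0.213 -0.780
  outer loop
   vertex 4.2 3.1 1.8
   vertex 2.8 4.4 1.1
   vertex 4.2 4.2 2.1
  endloop
 endfacet
 facet normal 0.505 -0.523 0.687
  outer loop
   vertex 3.7 2.4 1.8
   vertex 1.5 2.9 3.8
   vertex 2.4 1.8 2.3
  endloop
 endfacet
 facet normal 0.564 -0.403 0.721
  outer loop
   vertex 3.7 2.4 1.8
   vertex 4.2 3.1 1.8
   vertex 1.5 2.9 3.8
  endloop
 endfacet
 facet normal -0.167 -0.392 -0.905
  outer loop
   vertex 3.7 2.4 1.8
   vertex 2.4 1.8 2.3
   vertex 2.8 4.4 1.1
  endloop
 endfacet
 facet normal 0.282 -0.201 -0.938
  outer loop
   vertex 3.7 2.4 1.8
   vertex 2.8 4.4 1.1
   vertex 4.2 3.1 1.8
  endloop
 endfacet
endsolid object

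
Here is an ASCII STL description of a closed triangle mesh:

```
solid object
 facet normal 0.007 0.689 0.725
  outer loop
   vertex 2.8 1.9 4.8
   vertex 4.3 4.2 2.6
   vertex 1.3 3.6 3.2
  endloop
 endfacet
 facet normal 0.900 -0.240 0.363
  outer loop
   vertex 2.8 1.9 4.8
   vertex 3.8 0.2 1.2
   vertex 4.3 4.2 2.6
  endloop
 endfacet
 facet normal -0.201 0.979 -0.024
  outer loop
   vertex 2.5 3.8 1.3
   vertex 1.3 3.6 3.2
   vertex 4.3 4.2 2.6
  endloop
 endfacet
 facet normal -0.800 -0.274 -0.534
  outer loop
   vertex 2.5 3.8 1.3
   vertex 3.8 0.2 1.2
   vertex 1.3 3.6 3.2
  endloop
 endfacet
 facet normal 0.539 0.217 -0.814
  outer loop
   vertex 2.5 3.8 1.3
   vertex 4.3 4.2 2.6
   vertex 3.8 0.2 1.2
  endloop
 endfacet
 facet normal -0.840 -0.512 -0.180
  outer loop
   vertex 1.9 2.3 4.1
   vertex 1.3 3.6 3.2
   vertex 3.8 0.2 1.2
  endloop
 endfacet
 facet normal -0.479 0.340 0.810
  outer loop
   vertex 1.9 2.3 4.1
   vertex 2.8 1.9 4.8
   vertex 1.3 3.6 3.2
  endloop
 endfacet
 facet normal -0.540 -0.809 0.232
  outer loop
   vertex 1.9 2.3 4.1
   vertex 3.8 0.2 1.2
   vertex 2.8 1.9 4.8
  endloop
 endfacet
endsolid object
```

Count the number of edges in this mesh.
12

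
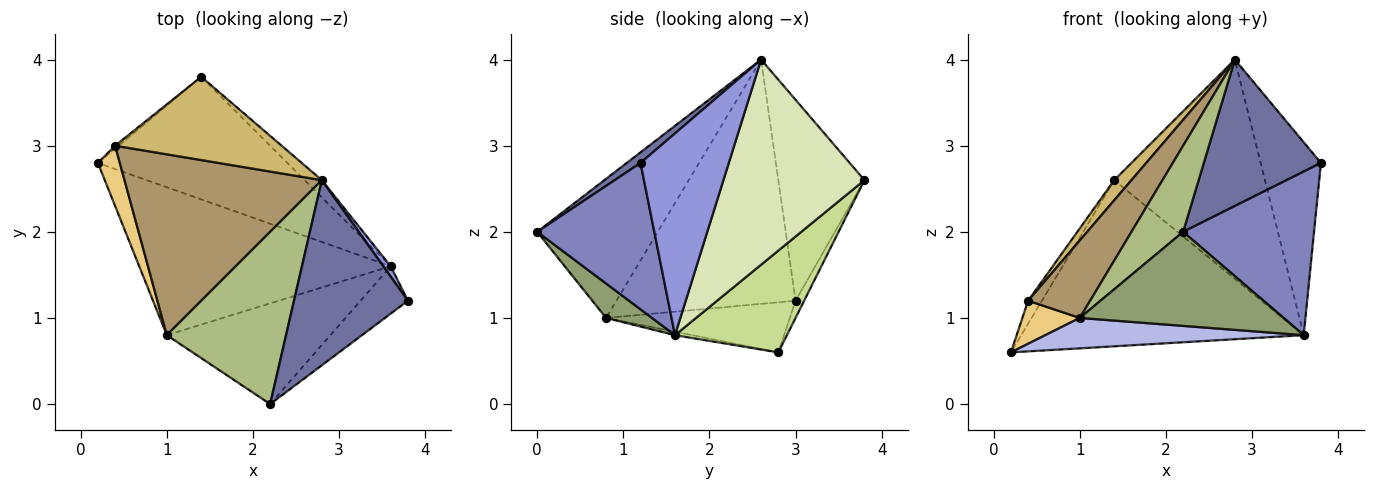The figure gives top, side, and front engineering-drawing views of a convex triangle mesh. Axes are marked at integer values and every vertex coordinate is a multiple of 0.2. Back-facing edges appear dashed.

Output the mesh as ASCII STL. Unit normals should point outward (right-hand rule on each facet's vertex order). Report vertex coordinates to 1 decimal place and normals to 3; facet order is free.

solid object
 facet normal 0.073 -0.619 0.782
  outer loop
   vertex 2.8 2.6 4.0
   vertex 2.2 0.0 2.0
   vertex 3.8 1.2 2.8
  endloop
 endfacet
 facet normal 0.652 -0.728 -0.211
  outer loop
   vertex 3.6 1.6 0.8
   vertex 3.8 1.2 2.8
   vertex 2.2 0.0 2.0
  endloop
 endfacet
 facet normal 0.825 0.564 0.030
  outer loop
   vertex 3.6 1.6 0.8
   vertex 2.8 2.6 4.0
   vertex 3.8 1.2 2.8
  endloop
 endfacet
 facet normal -0.013 -0.201 -0.979
  outer loop
   vertex 1.0 0.8 1.0
   vertex 0.2 2.8 0.6
   vertex 3.6 1.6 0.8
  endloop
 endfacet
 facet normal 0.152 -0.675 -0.722
  outer loop
   vertex 1.0 0.8 1.0
   vertex 3.6 1.6 0.8
   vertex 2.2 0.0 2.0
  endloop
 endfacet
 facet normal -0.722 -0.309 0.619
  outer loop
   vertex 1.0 0.8 1.0
   vertex 2.2 0.0 2.0
   vertex 2.8 2.6 4.0
  endloop
 endfacet
 facet normal 0.304 0.767 -0.566
  outer loop
   vertex 1.4 3.8 2.6
   vertex 3.6 1.6 0.8
   vertex 0.2 2.8 0.6
  endloop
 endfacet
 facet normal 0.682 0.729 -0.057
  outer loop
   vertex 1.4 3.8 2.6
   vertex 2.8 2.6 4.0
   vertex 3.6 1.6 0.8
  endloop
 endfacet
 facet normal -0.751 -0.260 0.607
  outer loop
   vertex 0.4 3.0 1.2
   vertex 1.0 0.8 1.0
   vertex 2.8 2.6 4.0
  endloop
 endfacet
 facet normal -0.761 -0.152 0.631
  outer loop
   vertex 0.4 3.0 1.2
   vertex 2.8 2.6 4.0
   vertex 1.4 3.8 2.6
  endloop
 endfacet
 facet normal -0.881 -0.275 0.385
  outer loop
   vertex 0.4 3.0 1.2
   vertex 0.2 2.8 0.6
   vertex 1.0 0.8 1.0
  endloop
 endfacet
 facet normal -0.527 0.843 -0.105
  outer loop
   vertex 0.4 3.0 1.2
   vertex 1.4 3.8 2.6
   vertex 0.2 2.8 0.6
  endloop
 endfacet
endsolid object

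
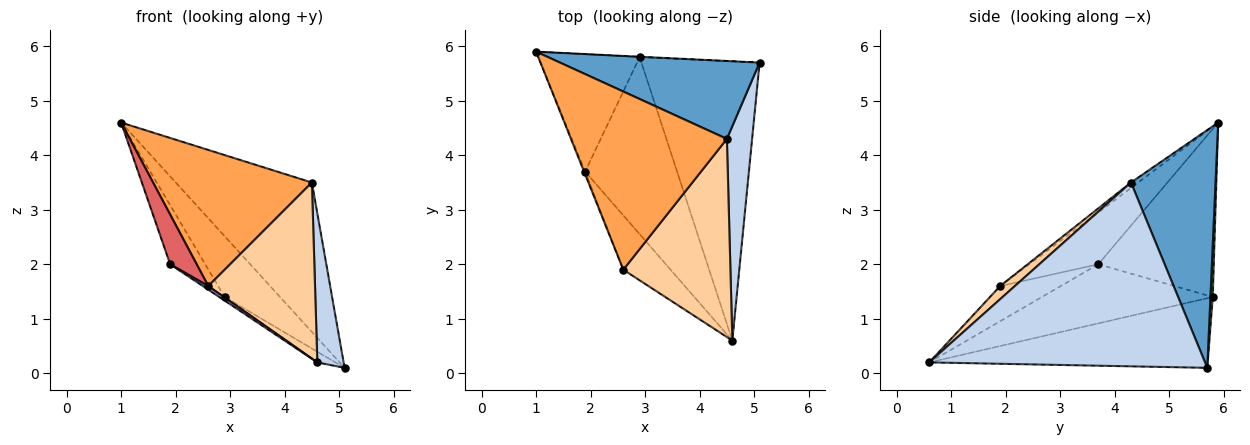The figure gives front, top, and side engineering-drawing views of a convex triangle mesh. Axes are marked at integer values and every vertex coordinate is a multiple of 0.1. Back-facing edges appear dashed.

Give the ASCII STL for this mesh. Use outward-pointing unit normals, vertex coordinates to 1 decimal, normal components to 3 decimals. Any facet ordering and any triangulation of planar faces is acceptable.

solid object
 facet normal 0.482 0.777 0.405
  outer loop
   vertex 4.5 4.3 3.5
   vertex 5.1 5.7 0.1
   vertex 1.0 5.9 4.6
  endloop
 endfacet
 facet normal 0.986 -0.094 0.135
  outer loop
   vertex 4.5 4.3 3.5
   vertex 4.6 0.6 0.2
   vertex 5.1 5.7 0.1
  endloop
 endfacet
 facet normal -0.028 -0.607 0.794
  outer loop
   vertex 4.5 4.3 3.5
   vertex 1.0 5.9 4.6
   vertex 2.6 1.9 1.6
  endloop
 endfacet
 facet normal 0.091 -0.661 0.744
  outer loop
   vertex 4.5 4.3 3.5
   vertex 2.6 1.9 1.6
   vertex 4.6 0.6 0.2
  endloop
 endfacet
 facet normal 0.042 0.999 -0.007
  outer loop
   vertex 2.9 5.8 1.4
   vertex 1.0 5.9 4.6
   vertex 5.1 5.7 0.1
  endloop
 endfacet
 facet normal -0.507 0.033 -0.861
  outer loop
   vertex 2.9 5.8 1.4
   vertex 5.1 5.7 0.1
   vertex 4.6 0.6 0.2
  endloop
 endfacet
 facet normal -0.933 -0.359 -0.020
  outer loop
   vertex 1.9 3.7 2.0
   vertex 2.6 1.9 1.6
   vertex 1.0 5.9 4.6
  endloop
 endfacet
 facet normal -0.829 0.252 -0.500
  outer loop
   vertex 1.9 3.7 2.0
   vertex 1.0 5.9 4.6
   vertex 2.9 5.8 1.4
  endloop
 endfacet
 facet normal -0.596 -0.054 -0.801
  outer loop
   vertex 1.9 3.7 2.0
   vertex 4.6 0.6 0.2
   vertex 2.6 1.9 1.6
  endloop
 endfacet
 facet normal -0.541 0.017 -0.841
  outer loop
   vertex 1.9 3.7 2.0
   vertex 2.9 5.8 1.4
   vertex 4.6 0.6 0.2
  endloop
 endfacet
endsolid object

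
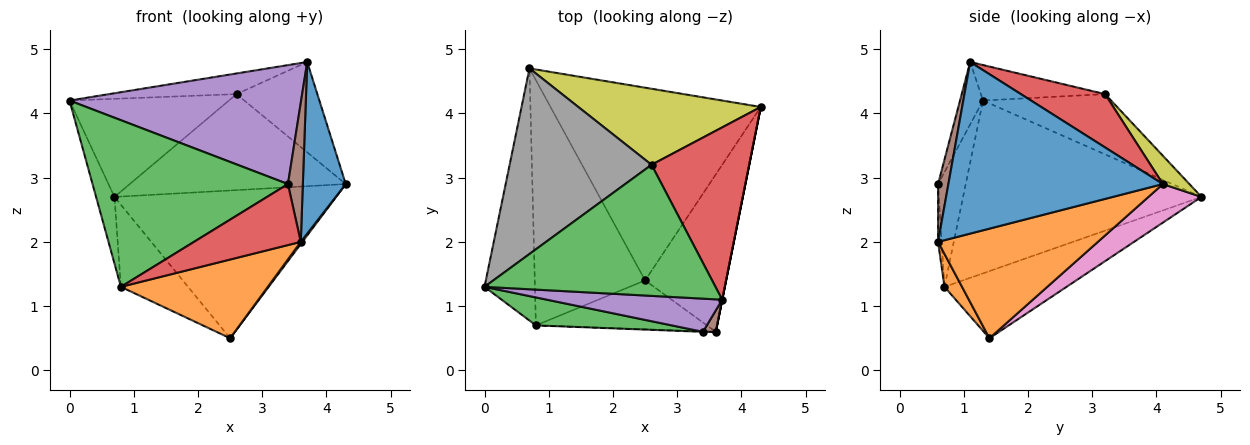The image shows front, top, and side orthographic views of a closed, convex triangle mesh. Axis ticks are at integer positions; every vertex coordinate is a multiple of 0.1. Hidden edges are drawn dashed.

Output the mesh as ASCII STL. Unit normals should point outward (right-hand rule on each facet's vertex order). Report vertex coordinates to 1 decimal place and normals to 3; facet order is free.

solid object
 facet normal 0.981 -0.196 0.000
  outer loop
   vertex 3.7 1.1 4.8
   vertex 3.6 0.6 2.0
   vertex 4.3 4.1 2.9
  endloop
 endfacet
 facet normal 0.804 -0.008 -0.594
  outer loop
   vertex 2.5 1.4 0.5
   vertex 4.3 4.1 2.9
   vertex 3.6 0.6 2.0
  endloop
 endfacet
 facet normal -0.150 0.154 0.977
  outer loop
   vertex 2.6 3.2 4.3
   vertex 0.0 1.3 4.2
   vertex 3.7 1.1 4.8
  endloop
 endfacet
 facet normal 0.435 0.418 0.797
  outer loop
   vertex 2.6 3.2 4.3
   vertex 3.7 1.1 4.8
   vertex 4.3 4.1 2.9
  endloop
 endfacet
 facet normal -0.095 -0.959 0.267
  outer loop
   vertex 3.4 0.6 2.9
   vertex 3.7 1.1 4.8
   vertex 0.0 1.3 4.2
  endloop
 endfacet
 facet normal 0.565 -0.816 0.125
  outer loop
   vertex 3.4 0.6 2.9
   vertex 3.6 0.6 2.0
   vertex 3.7 1.1 4.8
  endloop
 endfacet
 facet normal 0.144 0.602 -0.785
  outer loop
   vertex 0.7 4.7 2.7
   vertex 4.3 4.1 2.9
   vertex 2.5 1.4 0.5
  endloop
 endfacet
 facet normal -0.352 0.438 0.828
  outer loop
   vertex 0.7 4.7 2.7
   vertex 0.0 1.3 4.2
   vertex 2.6 3.2 4.3
  endloop
 endfacet
 facet normal 0.096 0.780 0.618
  outer loop
   vertex 0.7 4.7 2.7
   vertex 2.6 3.2 4.3
   vertex 4.3 4.1 2.9
  endloop
 endfacet
 facet normal -0.957 0.074 -0.279
  outer loop
   vertex 0.8 0.7 1.3
   vertex 0.0 1.3 4.2
   vertex 0.7 4.7 2.7
  endloop
 endfacet
 facet normal -0.500 0.275 -0.821
  outer loop
   vertex 0.8 0.7 1.3
   vertex 0.7 4.7 2.7
   vertex 2.5 1.4 0.5
  endloop
 endfacet
 facet normal 0.101 -0.845 -0.525
  outer loop
   vertex 0.8 0.7 1.3
   vertex 2.5 1.4 0.5
   vertex 3.6 0.6 2.0
  endloop
 endfacet
 facet normal -0.138 -0.977 0.164
  outer loop
   vertex 0.8 0.7 1.3
   vertex 3.4 0.6 2.9
   vertex 0.0 1.3 4.2
  endloop
 endfacet
 facet normal -0.034 -0.999 -0.008
  outer loop
   vertex 0.8 0.7 1.3
   vertex 3.6 0.6 2.0
   vertex 3.4 0.6 2.9
  endloop
 endfacet
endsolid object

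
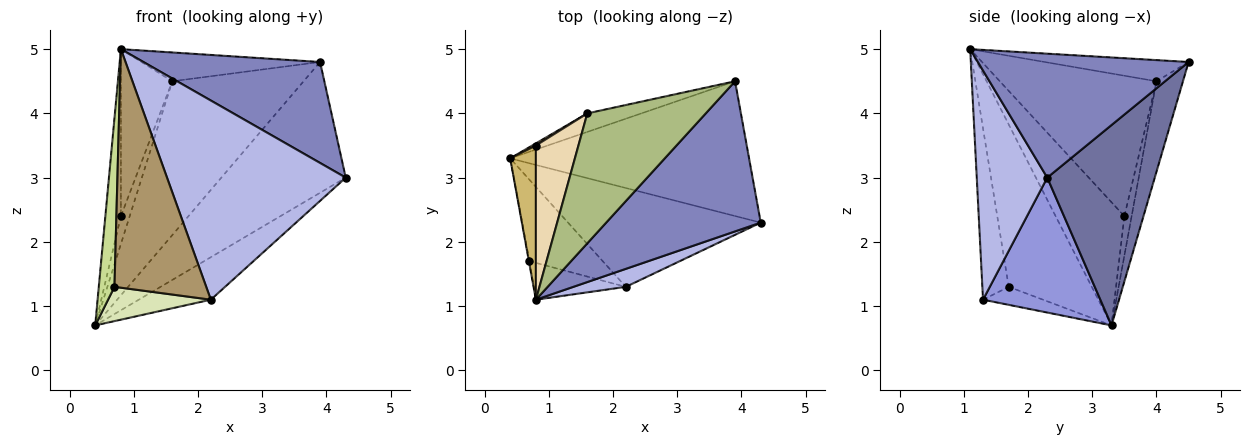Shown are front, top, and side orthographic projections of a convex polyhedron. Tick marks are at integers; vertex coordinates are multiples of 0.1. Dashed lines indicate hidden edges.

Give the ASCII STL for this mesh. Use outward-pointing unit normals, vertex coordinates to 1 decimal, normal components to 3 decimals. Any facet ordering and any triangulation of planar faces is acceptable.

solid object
 facet normal 0.516 0.597 -0.615
  outer loop
   vertex 3.9 4.5 4.8
   vertex 4.3 2.3 3.0
   vertex 0.4 3.3 0.7
  endloop
 endfacet
 facet normal 0.554 -0.465 0.691
  outer loop
   vertex 0.8 1.1 5.0
   vertex 4.3 2.3 3.0
   vertex 3.9 4.5 4.8
  endloop
 endfacet
 facet normal 0.541 0.332 -0.773
  outer loop
   vertex 2.2 1.3 1.1
   vertex 0.4 3.3 0.7
   vertex 4.3 2.3 3.0
  endloop
 endfacet
 facet normal 0.366 -0.927 0.084
  outer loop
   vertex 2.2 1.3 1.1
   vertex 4.3 2.3 3.0
   vertex 0.8 1.1 5.0
  endloop
 endfacet
 facet normal -0.196 0.973 -0.117
  outer loop
   vertex 1.6 4.0 4.5
   vertex 3.9 4.5 4.8
   vertex 0.4 3.3 0.7
  endloop
 endfacet
 facet normal -0.172 0.213 0.962
  outer loop
   vertex 1.6 4.0 4.5
   vertex 0.8 1.1 5.0
   vertex 3.9 4.5 4.8
  endloop
 endfacet
 facet normal -0.983 -0.186 -0.004
  outer loop
   vertex 0.7 1.7 1.3
   vertex 0.8 1.1 5.0
   vertex 0.4 3.3 0.7
  endloop
 endfacet
 facet normal -0.221 -0.378 -0.899
  outer loop
   vertex 0.7 1.7 1.3
   vertex 0.4 3.3 0.7
   vertex 2.2 1.3 1.1
  endloop
 endfacet
 facet normal -0.273 -0.951 -0.147
  outer loop
   vertex 0.7 1.7 1.3
   vertex 2.2 1.3 1.1
   vertex 0.8 1.1 5.0
  endloop
 endfacet
 facet normal -0.956 0.216 0.199
  outer loop
   vertex 0.8 3.5 2.4
   vertex 0.4 3.3 0.7
   vertex 0.8 1.1 5.0
  endloop
 endfacet
 facet normal -0.636 0.769 0.059
  outer loop
   vertex 0.8 3.5 2.4
   vertex 1.6 4.0 4.5
   vertex 0.4 3.3 0.7
  endloop
 endfacet
 facet normal -0.913 0.300 0.277
  outer loop
   vertex 0.8 3.5 2.4
   vertex 0.8 1.1 5.0
   vertex 1.6 4.0 4.5
  endloop
 endfacet
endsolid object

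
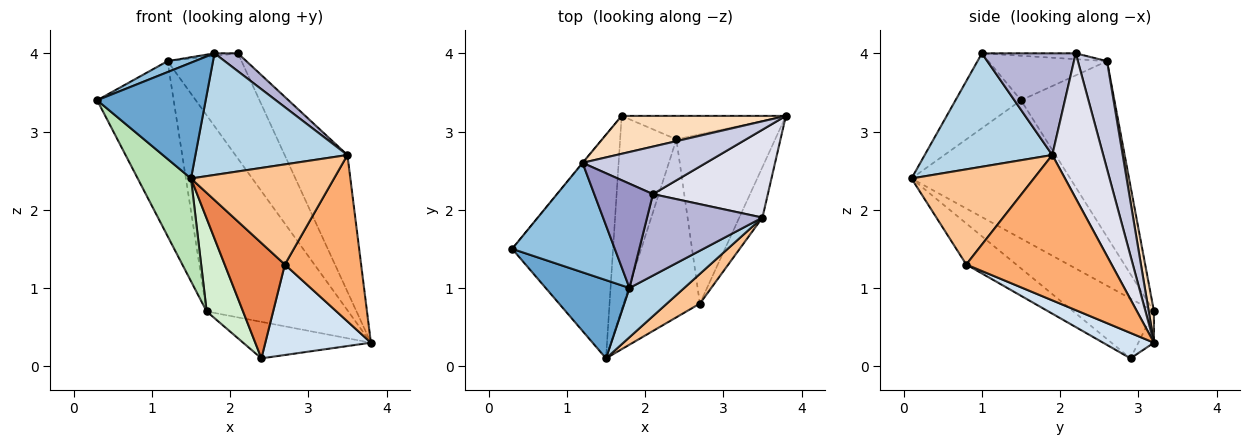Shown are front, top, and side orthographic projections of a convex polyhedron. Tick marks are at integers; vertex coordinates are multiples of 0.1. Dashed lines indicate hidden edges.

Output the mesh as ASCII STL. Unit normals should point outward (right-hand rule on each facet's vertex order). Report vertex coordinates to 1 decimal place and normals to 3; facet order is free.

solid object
 facet normal -0.447 -0.741 0.501
  outer loop
   vertex 1.8 1.0 4.0
   vertex 0.3 1.5 3.4
   vertex 1.5 0.1 2.4
  endloop
 endfacet
 facet normal -0.396 -0.091 0.914
  outer loop
   vertex 1.2 2.6 3.9
   vertex 0.3 1.5 3.4
   vertex 1.8 1.0 4.0
  endloop
 endfacet
 facet normal 0.614 -0.732 0.296
  outer loop
   vertex 3.5 1.9 2.7
   vertex 1.8 1.0 4.0
   vertex 1.5 0.1 2.4
  endloop
 endfacet
 facet normal 0.221 -0.460 -0.860
  outer loop
   vertex 2.7 0.8 1.3
   vertex 2.4 2.9 0.1
   vertex 3.8 3.2 0.3
  endloop
 endfacet
 facet normal -0.412 -0.496 -0.765
  outer loop
   vertex 2.7 0.8 1.3
   vertex 1.5 0.1 2.4
   vertex 2.4 2.9 0.1
  endloop
 endfacet
 facet normal 0.877 -0.460 -0.140
  outer loop
   vertex 2.7 0.8 1.3
   vertex 3.8 3.2 0.3
   vertex 3.5 1.9 2.7
  endloop
 endfacet
 facet normal 0.634 -0.741 0.220
  outer loop
   vertex 2.7 0.8 1.3
   vertex 3.5 1.9 2.7
   vertex 1.5 0.1 2.4
  endloop
 endfacet
 facet normal 0.036 0.981 0.190
  outer loop
   vertex 1.7 3.2 0.7
   vertex 1.2 2.6 3.9
   vertex 3.8 3.2 0.3
  endloop
 endfacet
 facet normal -0.102 0.837 -0.538
  outer loop
   vertex 1.7 3.2 0.7
   vertex 3.8 3.2 0.3
   vertex 2.4 2.9 0.1
  endloop
 endfacet
 facet normal -0.774 0.634 -0.002
  outer loop
   vertex 1.7 3.2 0.7
   vertex 0.3 1.5 3.4
   vertex 1.2 2.6 3.9
  endloop
 endfacet
 facet normal -0.780 -0.262 -0.569
  outer loop
   vertex 1.7 3.2 0.7
   vertex 1.5 0.1 2.4
   vertex 0.3 1.5 3.4
  endloop
 endfacet
 facet normal -0.692 -0.312 -0.651
  outer loop
   vertex 1.7 3.2 0.7
   vertex 2.4 2.9 0.1
   vertex 1.5 0.1 2.4
  endloop
 endfacet
 facet normal -0.099 0.025 0.995
  outer loop
   vertex 2.1 2.2 4.0
   vertex 1.2 2.6 3.9
   vertex 1.8 1.0 4.0
  endloop
 endfacet
 facet normal 0.652 -0.163 0.740
  outer loop
   vertex 2.1 2.2 4.0
   vertex 1.8 1.0 4.0
   vertex 3.5 1.9 2.7
  endloop
 endfacet
 facet normal 0.338 0.858 0.387
  outer loop
   vertex 2.1 2.2 4.0
   vertex 3.8 3.2 0.3
   vertex 1.2 2.6 3.9
  endloop
 endfacet
 facet normal 0.564 0.695 0.447
  outer loop
   vertex 2.1 2.2 4.0
   vertex 3.5 1.9 2.7
   vertex 3.8 3.2 0.3
  endloop
 endfacet
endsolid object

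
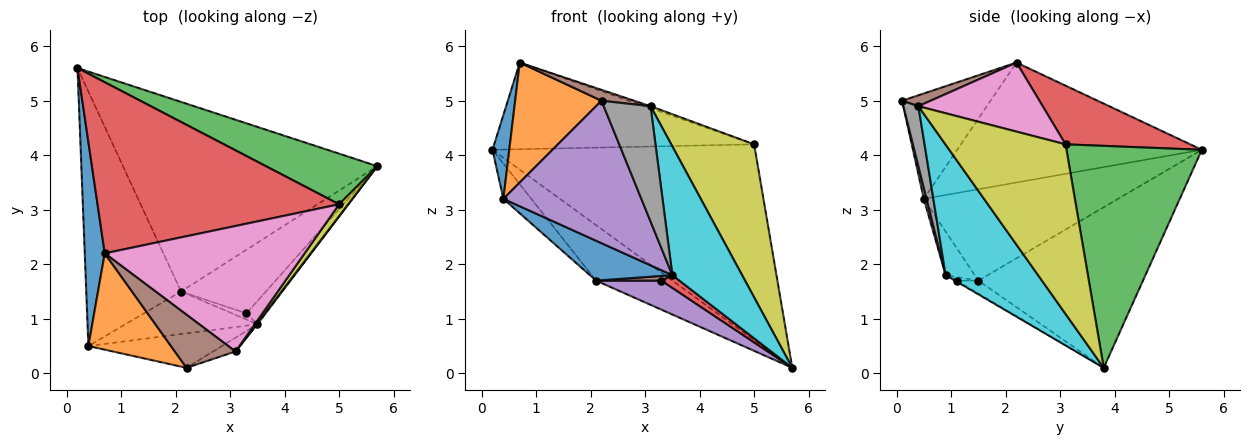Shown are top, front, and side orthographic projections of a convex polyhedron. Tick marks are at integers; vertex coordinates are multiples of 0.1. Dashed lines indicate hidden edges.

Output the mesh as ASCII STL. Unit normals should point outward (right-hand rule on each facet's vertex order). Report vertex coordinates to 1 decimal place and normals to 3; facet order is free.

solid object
 facet normal -0.984 -0.068 0.164
  outer loop
   vertex 0.4 0.5 3.2
   vertex 0.7 2.2 5.7
   vertex 0.2 5.6 4.1
  endloop
 endfacet
 facet normal -0.624 -0.609 0.489
  outer loop
   vertex 0.4 0.5 3.2
   vertex 2.2 0.1 5.0
   vertex 0.7 2.2 5.7
  endloop
 endfacet
 facet normal 0.447 0.866 0.224
  outer loop
   vertex 5.0 3.1 4.2
   vertex 5.7 3.8 0.1
   vertex 0.2 5.6 4.1
  endloop
 endfacet
 facet normal 0.212 0.441 0.872
  outer loop
   vertex 5.0 3.1 4.2
   vertex 0.2 5.6 4.1
   vertex 0.7 2.2 5.7
  endloop
 endfacet
 facet normal 0.019 -0.972 -0.235
  outer loop
   vertex 3.5 0.9 1.8
   vertex 2.2 0.1 5.0
   vertex 0.4 0.5 3.2
  endloop
 endfacet
 facet normal 0.173 -0.198 0.965
  outer loop
   vertex 3.1 0.4 4.9
   vertex 0.7 2.2 5.7
   vertex 2.2 0.1 5.0
  endloop
 endfacet
 facet normal 0.326 0.015 0.945
  outer loop
   vertex 3.1 0.4 4.9
   vertex 5.0 3.1 4.2
   vertex 0.7 2.2 5.7
  endloop
 endfacet
 facet normal 0.303 -0.946 -0.114
  outer loop
   vertex 3.1 0.4 4.9
   vertex 2.2 0.1 5.0
   vertex 3.5 0.9 1.8
  endloop
 endfacet
 facet normal 0.822 -0.567 0.044
  outer loop
   vertex 3.1 0.4 4.9
   vertex 5.7 3.8 0.1
   vertex 5.0 3.1 4.2
  endloop
 endfacet
 facet normal 0.798 -0.602 0.006
  outer loop
   vertex 3.1 0.4 4.9
   vertex 3.5 0.9 1.8
   vertex 5.7 3.8 0.1
  endloop
 endfacet
 facet normal -0.234 -0.665 -0.709
  outer loop
   vertex 2.1 1.5 1.7
   vertex 3.5 0.9 1.8
   vertex 0.4 0.5 3.2
  endloop
 endfacet
 facet normal -0.518 0.240 -0.821
  outer loop
   vertex 2.1 1.5 1.7
   vertex 0.2 5.6 4.1
   vertex 5.7 3.8 0.1
  endloop
 endfacet
 facet normal -0.691 0.099 -0.716
  outer loop
   vertex 2.1 1.5 1.7
   vertex 0.4 0.5 3.2
   vertex 0.2 5.6 4.1
  endloop
 endfacet
 facet normal -0.043 -0.481 -0.876
  outer loop
   vertex 3.3 1.1 1.7
   vertex 5.7 3.8 0.1
   vertex 3.5 0.9 1.8
  endloop
 endfacet
 facet normal -0.137 -0.412 -0.901
  outer loop
   vertex 3.3 1.1 1.7
   vertex 2.1 1.5 1.7
   vertex 5.7 3.8 0.1
  endloop
 endfacet
 facet normal -0.196 -0.588 -0.784
  outer loop
   vertex 3.3 1.1 1.7
   vertex 3.5 0.9 1.8
   vertex 2.1 1.5 1.7
  endloop
 endfacet
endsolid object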